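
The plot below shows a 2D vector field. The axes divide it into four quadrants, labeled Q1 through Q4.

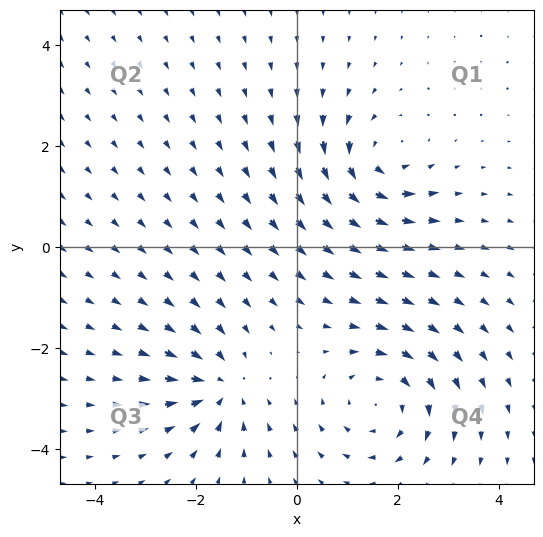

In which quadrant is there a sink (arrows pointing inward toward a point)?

Q3

The sink sits at approximately (-1.5, -2.8), which lies in quadrant Q3. The divergence there is about -4, negative as expected for a sink.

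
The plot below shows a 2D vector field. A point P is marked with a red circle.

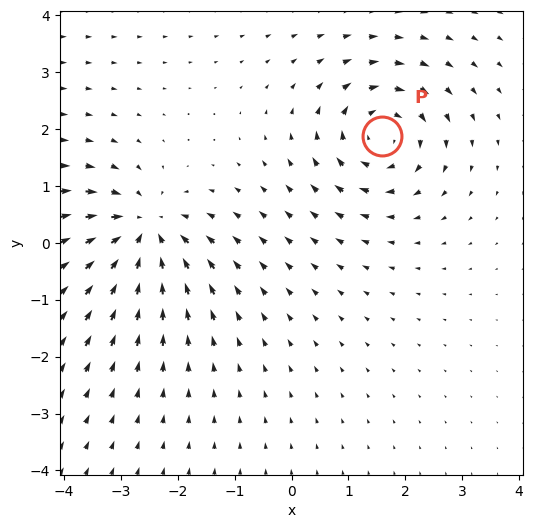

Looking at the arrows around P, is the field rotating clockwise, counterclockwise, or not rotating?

Near P at (1.6, 1.9) the arrows circulate clockwise. The curl (z-component) there is about -5; negative curl means clockwise rotation.

clockwise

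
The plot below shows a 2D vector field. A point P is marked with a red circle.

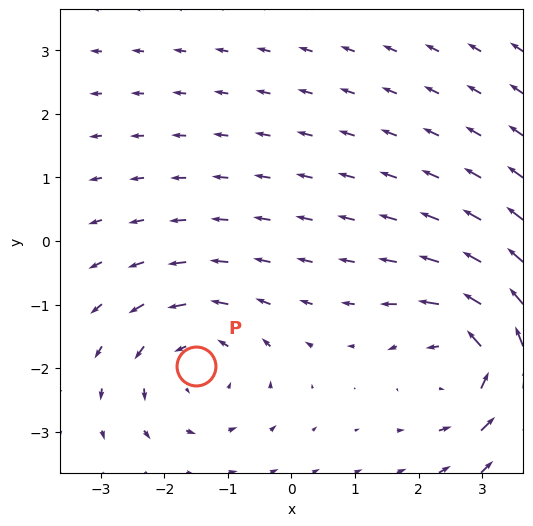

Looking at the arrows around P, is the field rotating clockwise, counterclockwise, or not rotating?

counterclockwise

Near P at (-1.5, -2.0) the arrows circulate counterclockwise. The curl (z-component) there is about +4; positive curl means counterclockwise rotation.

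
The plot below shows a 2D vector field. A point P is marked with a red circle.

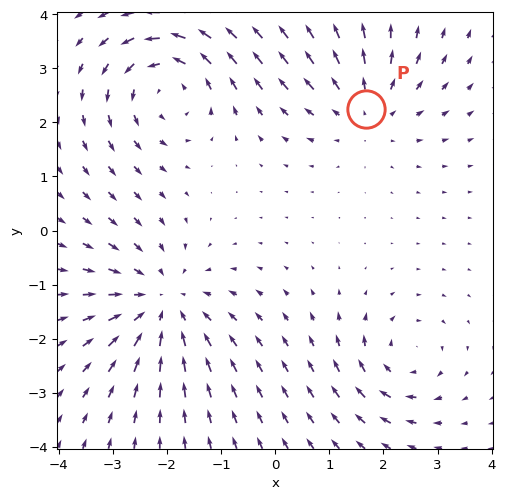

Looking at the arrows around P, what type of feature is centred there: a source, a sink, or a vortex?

source

At P (1.7, 2.2) the arrows spread outward. Divergence about +3, curl ≈0 — positive divergence with near-zero curl is a source.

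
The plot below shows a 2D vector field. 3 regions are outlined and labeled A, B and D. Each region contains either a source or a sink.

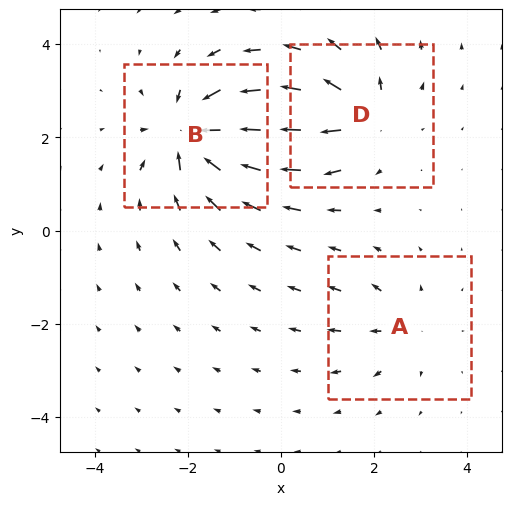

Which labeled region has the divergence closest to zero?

Divergence at each region's feature centre — A: about +3, B: about -6, D: about +4. Region A is closest to zero.

A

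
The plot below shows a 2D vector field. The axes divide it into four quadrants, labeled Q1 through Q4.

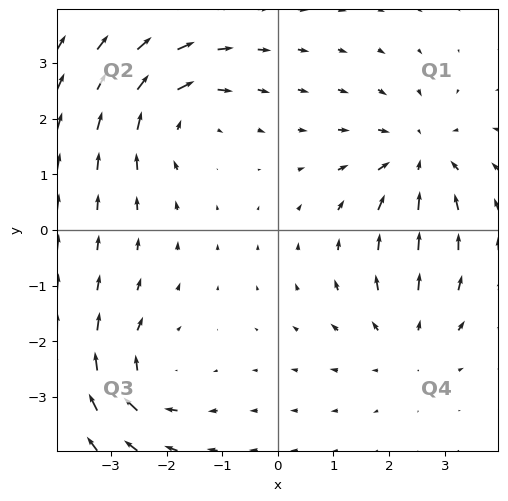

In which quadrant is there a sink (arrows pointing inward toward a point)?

Q1

The sink sits at approximately (2.5, 1.3), which lies in quadrant Q1. The divergence there is about -4, negative as expected for a sink.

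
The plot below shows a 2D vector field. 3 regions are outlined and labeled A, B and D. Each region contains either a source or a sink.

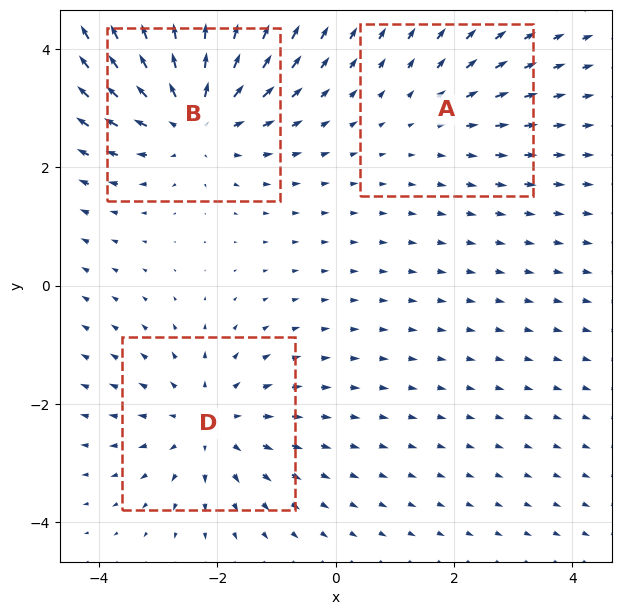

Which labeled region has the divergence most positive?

Divergence at each region's feature centre — A: about +2, B: about +4, D: about +3. Region B is most positive.

B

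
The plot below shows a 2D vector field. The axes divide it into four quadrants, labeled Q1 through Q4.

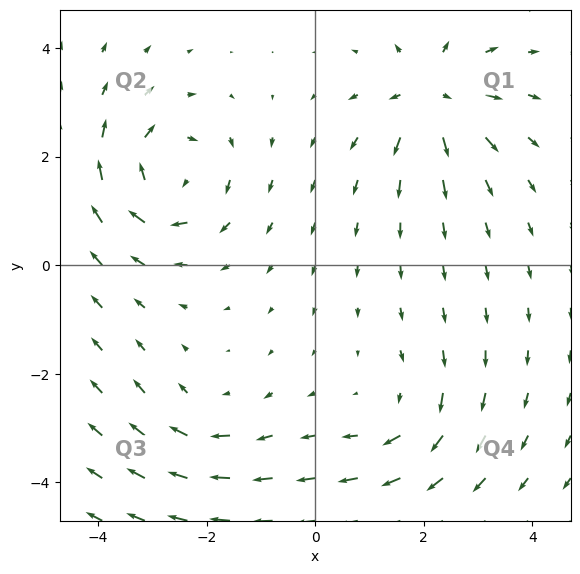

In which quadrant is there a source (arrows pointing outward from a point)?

Q1

The source sits at approximately (2.2, 3.1), which lies in quadrant Q1. The divergence there is about +6, positive as expected for a source.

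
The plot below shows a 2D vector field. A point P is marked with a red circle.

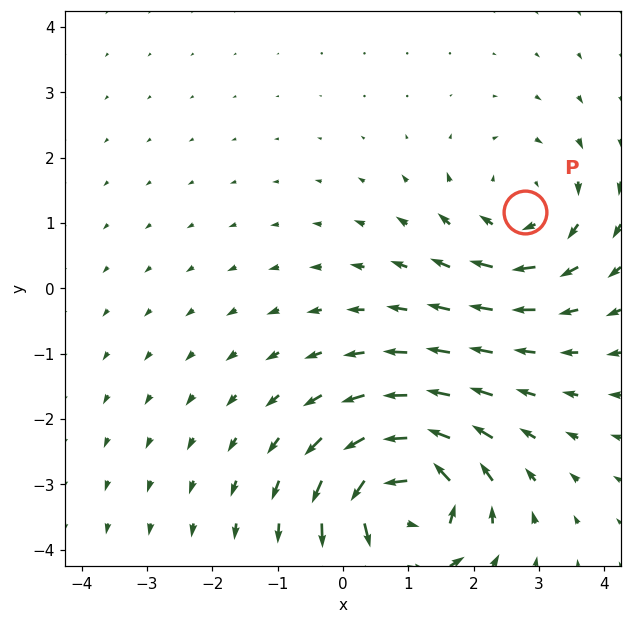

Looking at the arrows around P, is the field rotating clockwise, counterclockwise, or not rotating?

clockwise

Near P at (2.8, 1.2) the arrows circulate clockwise. The curl (z-component) there is about -2; negative curl means clockwise rotation.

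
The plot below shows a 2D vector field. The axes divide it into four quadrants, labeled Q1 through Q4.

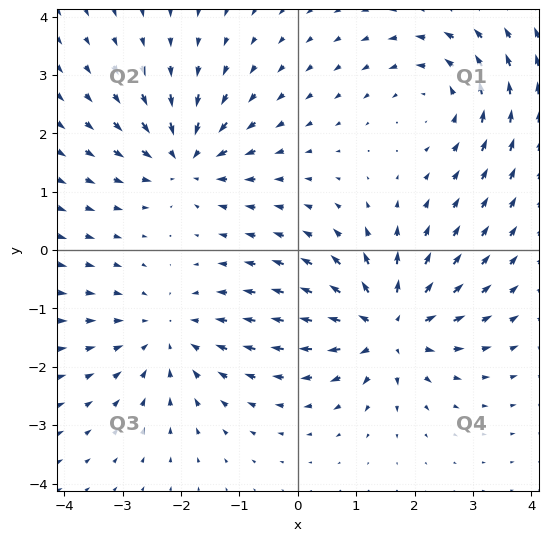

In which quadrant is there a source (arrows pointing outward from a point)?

The source sits at approximately (1.5, -1.3), which lies in quadrant Q4. The divergence there is about +6, positive as expected for a source.

Q4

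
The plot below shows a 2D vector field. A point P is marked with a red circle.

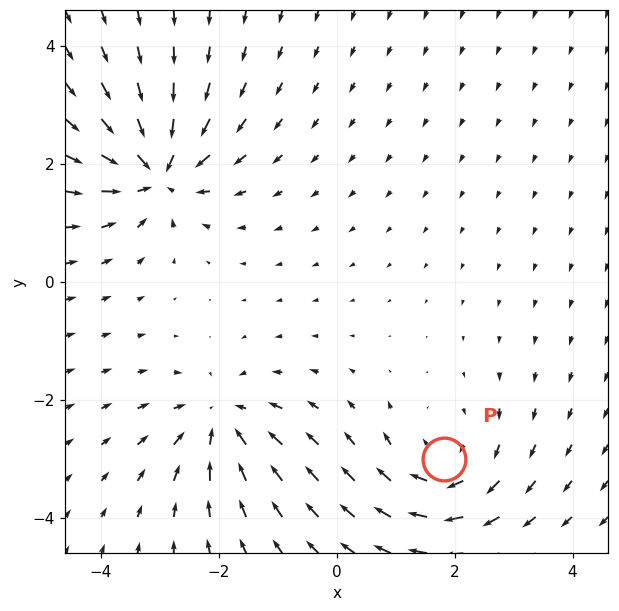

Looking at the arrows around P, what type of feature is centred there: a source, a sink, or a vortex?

At P (1.8, -3.0) the arrows circulate clockwise. Divergence ≈0, curl about -3 — near-zero divergence with nonzero curl is a vortex.

vortex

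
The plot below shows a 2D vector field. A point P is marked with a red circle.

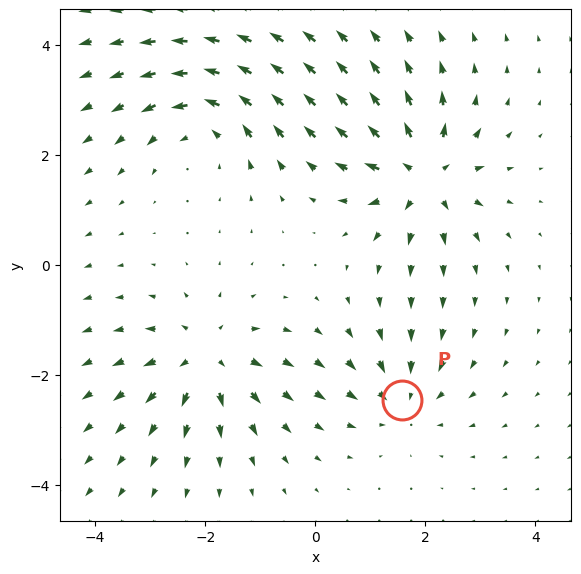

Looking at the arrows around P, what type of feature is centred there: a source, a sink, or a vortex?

At P (1.6, -2.4) the arrows converge inward. Divergence about -4, curl ≈0 — negative divergence with near-zero curl is a sink.

sink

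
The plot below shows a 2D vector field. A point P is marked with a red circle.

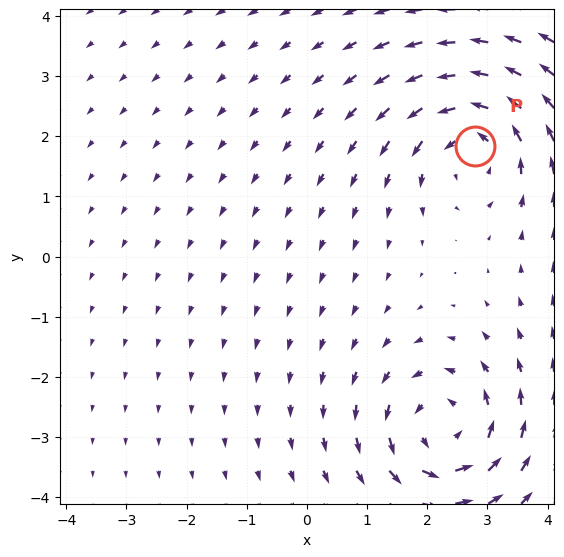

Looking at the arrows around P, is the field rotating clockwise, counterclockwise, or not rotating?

counterclockwise

Near P at (2.8, 1.8) the arrows circulate counterclockwise. The curl (z-component) there is about +5; positive curl means counterclockwise rotation.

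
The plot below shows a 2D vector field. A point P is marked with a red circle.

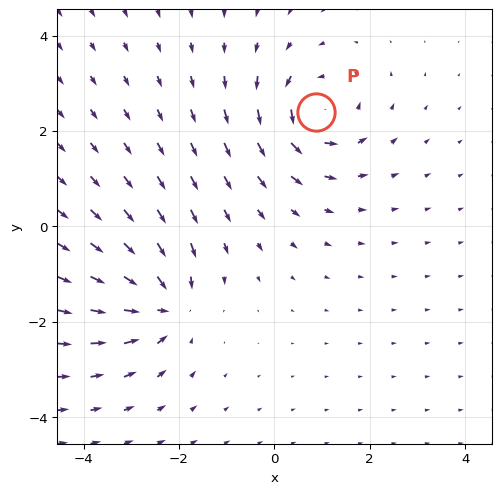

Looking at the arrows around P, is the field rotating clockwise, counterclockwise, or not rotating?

Near P at (0.9, 2.4) the arrows circulate counterclockwise. The curl (z-component) there is about +5; positive curl means counterclockwise rotation.

counterclockwise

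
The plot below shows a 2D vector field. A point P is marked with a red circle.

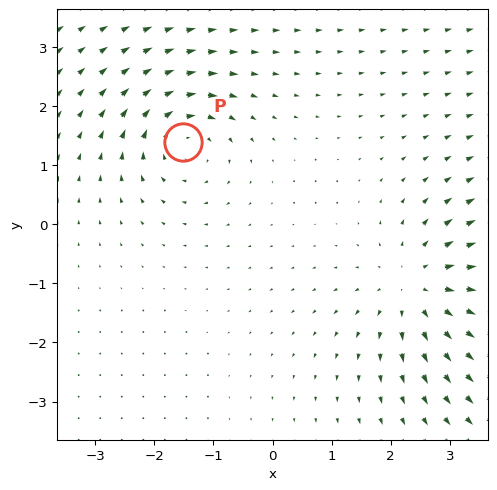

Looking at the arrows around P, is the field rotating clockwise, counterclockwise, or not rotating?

clockwise

Near P at (-1.5, 1.4) the arrows circulate clockwise. The curl (z-component) there is about -4; negative curl means clockwise rotation.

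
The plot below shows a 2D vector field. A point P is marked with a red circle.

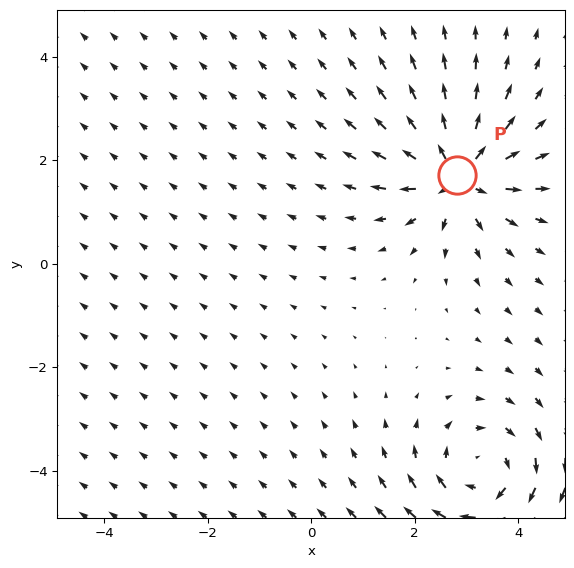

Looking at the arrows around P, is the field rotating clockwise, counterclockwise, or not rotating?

Near P at (2.8, 1.7) the arrows show no circulation. The curl there is ≈0.

not rotating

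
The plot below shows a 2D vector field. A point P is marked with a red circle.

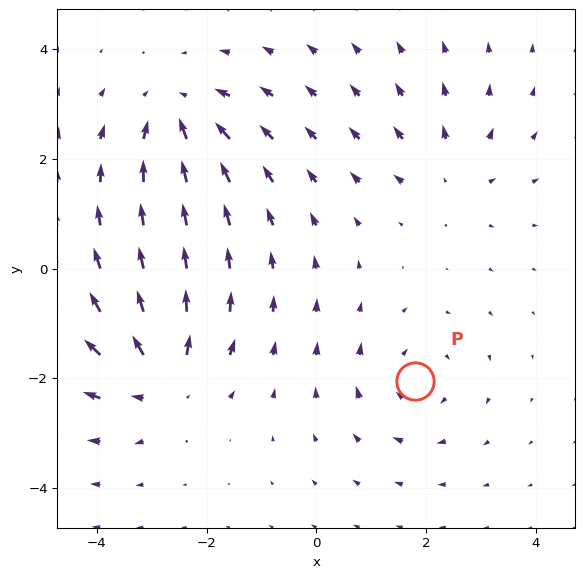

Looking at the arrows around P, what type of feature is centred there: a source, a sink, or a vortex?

At P (1.8, -2.1) the arrows circulate clockwise. Divergence ≈0, curl about -4 — near-zero divergence with nonzero curl is a vortex.

vortex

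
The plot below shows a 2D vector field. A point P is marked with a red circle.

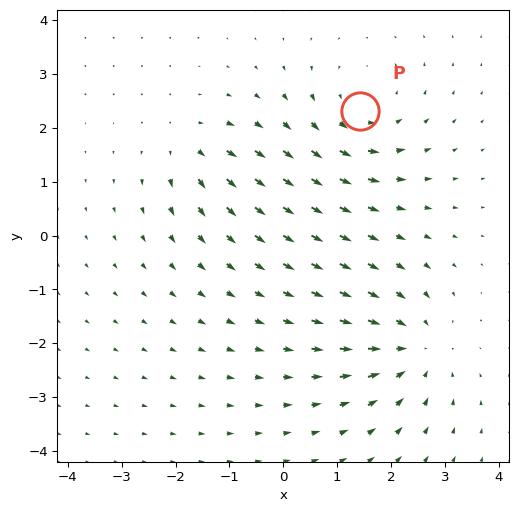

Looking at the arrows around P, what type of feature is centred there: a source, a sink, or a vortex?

vortex

At P (1.4, 2.3) the arrows circulate counterclockwise. Divergence ≈0, curl about +4 — near-zero divergence with nonzero curl is a vortex.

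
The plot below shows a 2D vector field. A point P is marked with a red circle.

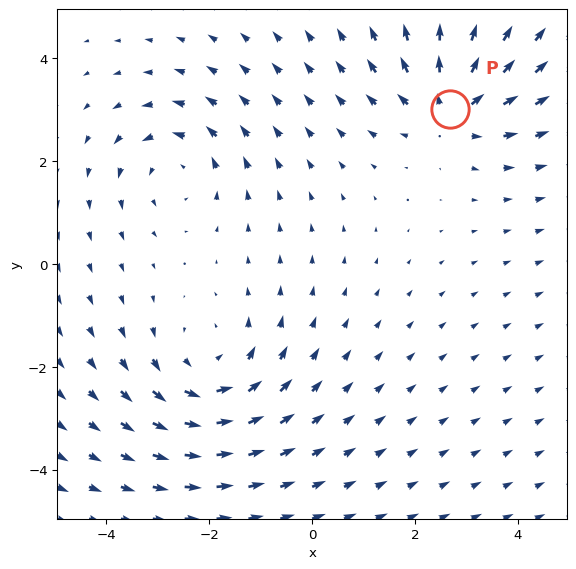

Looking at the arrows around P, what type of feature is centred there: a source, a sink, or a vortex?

At P (2.7, 3.0) the arrows spread outward. Divergence about +5, curl ≈0 — positive divergence with near-zero curl is a source.

source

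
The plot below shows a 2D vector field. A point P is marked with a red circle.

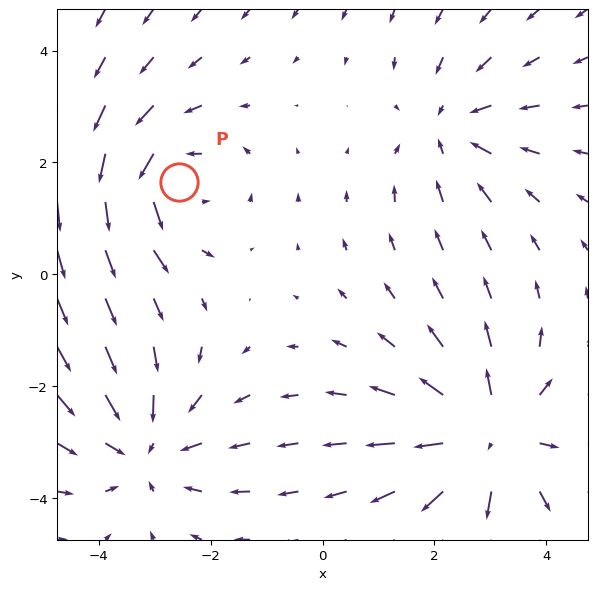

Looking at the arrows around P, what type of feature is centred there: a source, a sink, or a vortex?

vortex

At P (-2.6, 1.7) the arrows circulate counterclockwise. Divergence ≈0, curl about +3 — near-zero divergence with nonzero curl is a vortex.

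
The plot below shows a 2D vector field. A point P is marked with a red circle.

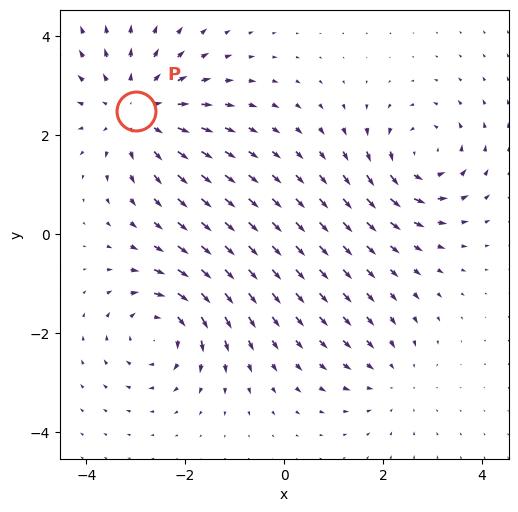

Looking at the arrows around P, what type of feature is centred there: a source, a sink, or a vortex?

At P (-3.0, 2.5) the arrows spread outward. Divergence about +4, curl ≈0 — positive divergence with near-zero curl is a source.

source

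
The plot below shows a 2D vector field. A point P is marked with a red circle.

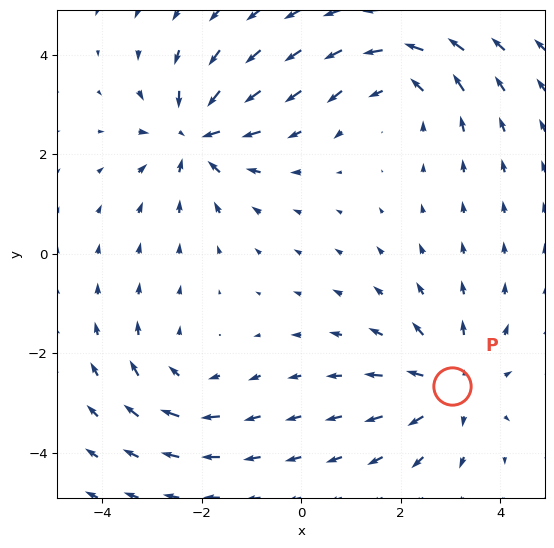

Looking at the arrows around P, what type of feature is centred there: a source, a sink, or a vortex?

source

At P (3.0, -2.7) the arrows spread outward. Divergence about +4, curl ≈0 — positive divergence with near-zero curl is a source.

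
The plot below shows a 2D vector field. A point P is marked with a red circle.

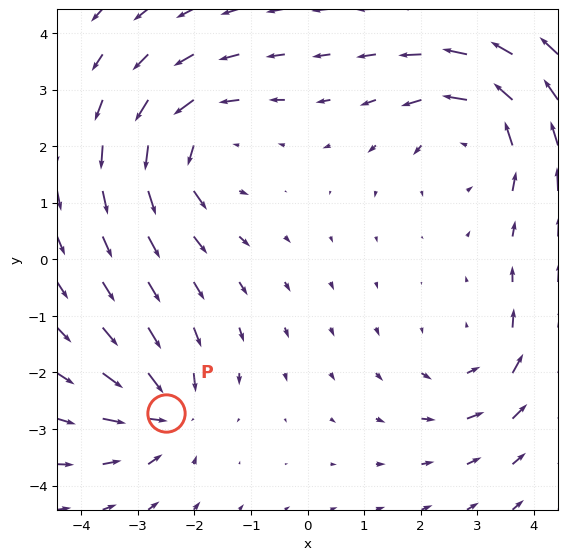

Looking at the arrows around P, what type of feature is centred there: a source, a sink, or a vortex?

sink

At P (-2.5, -2.7) the arrows converge inward. Divergence about -5, curl ≈0 — negative divergence with near-zero curl is a sink.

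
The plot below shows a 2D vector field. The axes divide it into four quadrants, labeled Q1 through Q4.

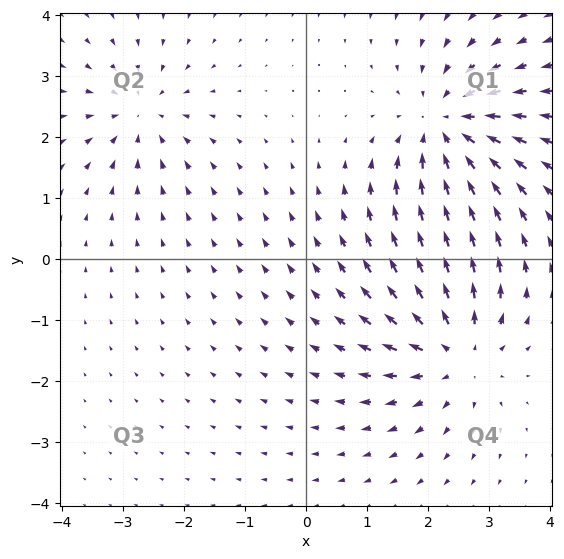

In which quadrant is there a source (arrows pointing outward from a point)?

The source sits at approximately (2.5, -1.5), which lies in quadrant Q4. The divergence there is about +5, positive as expected for a source.

Q4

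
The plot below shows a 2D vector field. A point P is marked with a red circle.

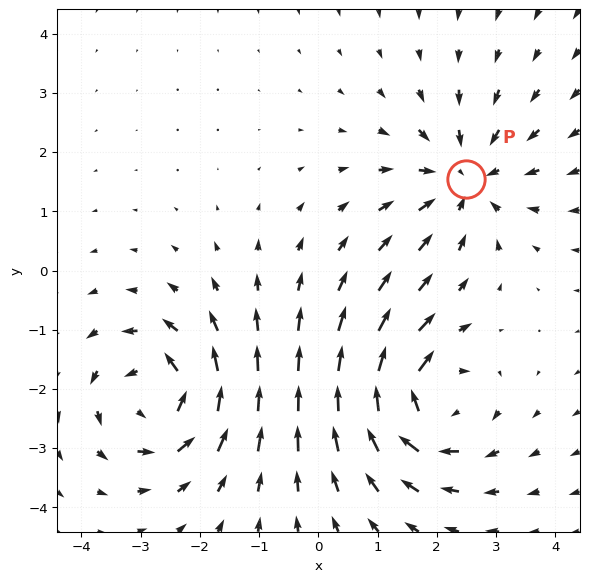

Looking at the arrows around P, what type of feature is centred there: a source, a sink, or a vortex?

At P (2.5, 1.5) the arrows converge inward. Divergence about -4, curl ≈0 — negative divergence with near-zero curl is a sink.

sink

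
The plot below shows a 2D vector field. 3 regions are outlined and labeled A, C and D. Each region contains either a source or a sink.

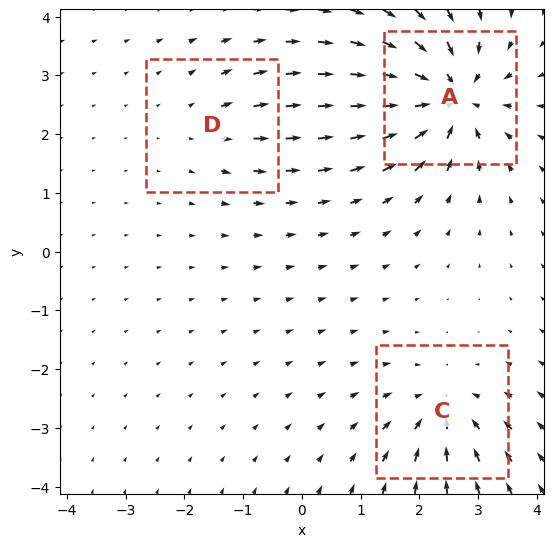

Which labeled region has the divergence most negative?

Divergence at each region's feature centre — A: about -6, C: about -4, D: about +2. Region A is most negative.

A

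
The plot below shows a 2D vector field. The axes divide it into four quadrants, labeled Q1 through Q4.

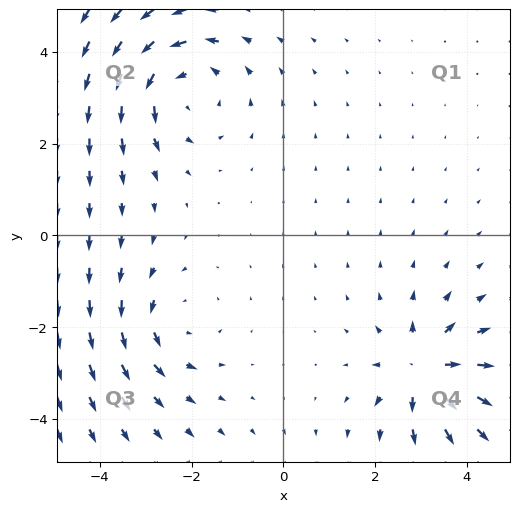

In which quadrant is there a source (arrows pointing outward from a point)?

The source sits at approximately (3.1, -2.9), which lies in quadrant Q4. The divergence there is about +5, positive as expected for a source.

Q4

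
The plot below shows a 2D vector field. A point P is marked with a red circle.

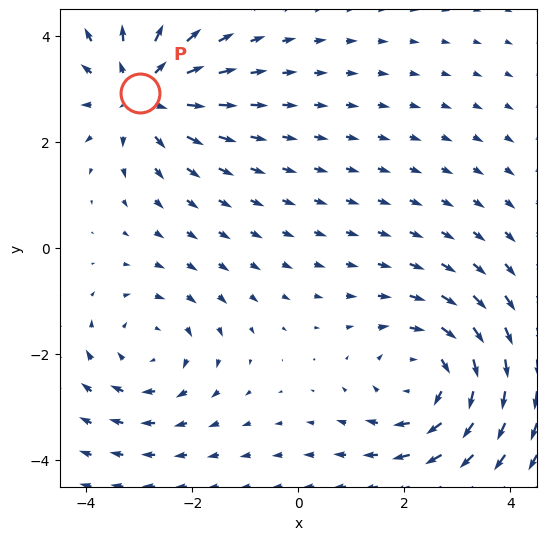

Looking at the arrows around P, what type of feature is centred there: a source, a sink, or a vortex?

source

At P (-3.0, 2.9) the arrows spread outward. Divergence about +4, curl ≈0 — positive divergence with near-zero curl is a source.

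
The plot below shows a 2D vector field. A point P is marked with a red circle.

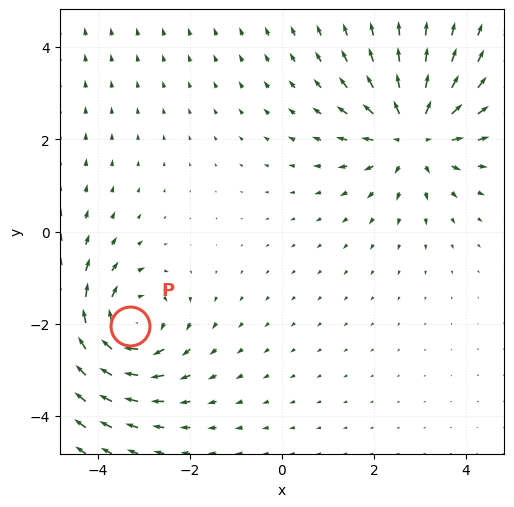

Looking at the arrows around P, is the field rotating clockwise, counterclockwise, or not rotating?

clockwise

Near P at (-3.3, -2.0) the arrows circulate clockwise. The curl (z-component) there is about -4; negative curl means clockwise rotation.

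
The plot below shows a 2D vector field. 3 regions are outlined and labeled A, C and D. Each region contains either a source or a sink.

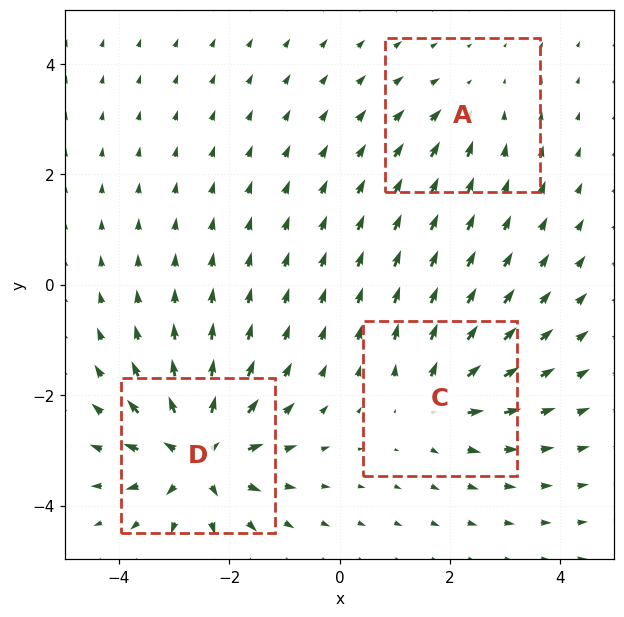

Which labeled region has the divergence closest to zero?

Divergence at each region's feature centre — A: about -2, C: about +4, D: about +6. Region A is closest to zero.

A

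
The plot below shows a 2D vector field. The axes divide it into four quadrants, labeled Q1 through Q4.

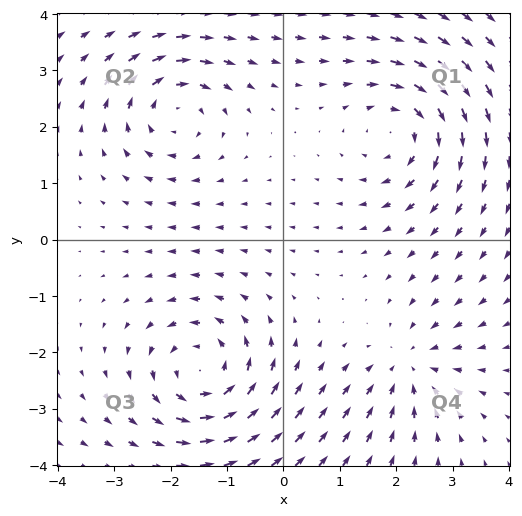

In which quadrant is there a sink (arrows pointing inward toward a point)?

Q4

The sink sits at approximately (2.2, -2.3), which lies in quadrant Q4. The divergence there is about -4, negative as expected for a sink.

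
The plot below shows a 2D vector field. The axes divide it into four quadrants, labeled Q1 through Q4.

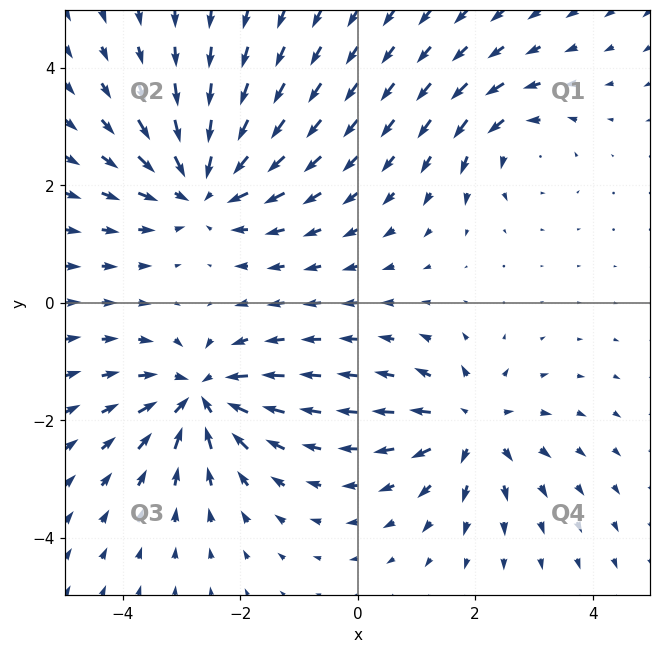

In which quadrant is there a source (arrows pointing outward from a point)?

The source sits at approximately (1.9, -2.1), which lies in quadrant Q4. The divergence there is about +5, positive as expected for a source.

Q4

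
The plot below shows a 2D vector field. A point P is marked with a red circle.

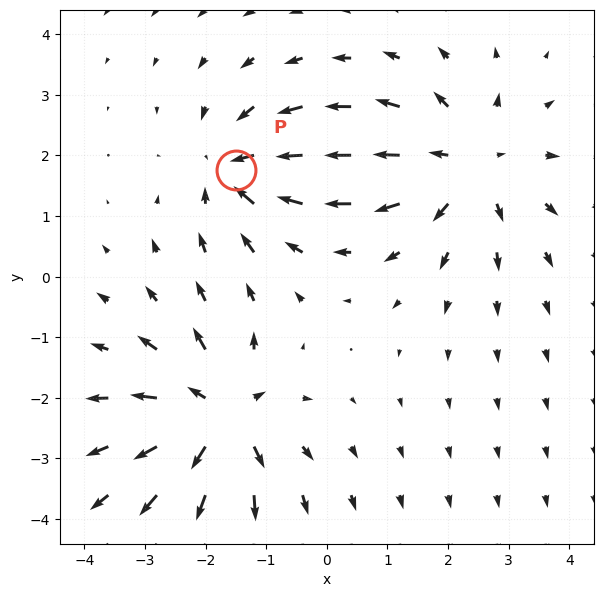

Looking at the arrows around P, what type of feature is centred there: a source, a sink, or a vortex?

At P (-1.5, 1.8) the arrows converge inward. Divergence about -5, curl ≈0 — negative divergence with near-zero curl is a sink.

sink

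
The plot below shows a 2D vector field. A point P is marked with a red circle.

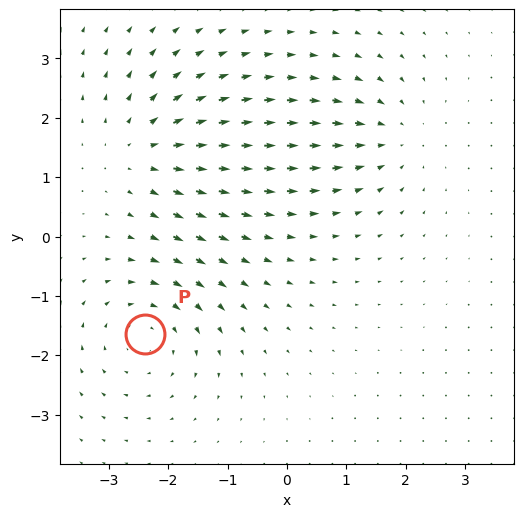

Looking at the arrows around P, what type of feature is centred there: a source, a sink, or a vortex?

At P (-2.4, -1.6) the arrows circulate clockwise. Divergence ≈0, curl about -3 — near-zero divergence with nonzero curl is a vortex.

vortex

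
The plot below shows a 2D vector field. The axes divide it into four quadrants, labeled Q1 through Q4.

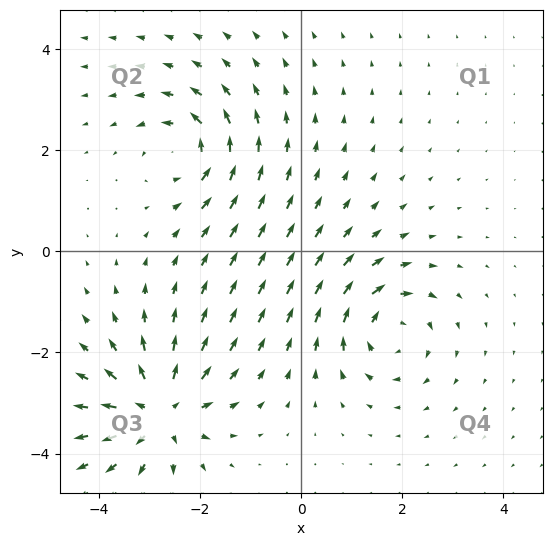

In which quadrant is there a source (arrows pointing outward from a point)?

Q3

The source sits at approximately (-2.8, -3.2), which lies in quadrant Q3. The divergence there is about +6, positive as expected for a source.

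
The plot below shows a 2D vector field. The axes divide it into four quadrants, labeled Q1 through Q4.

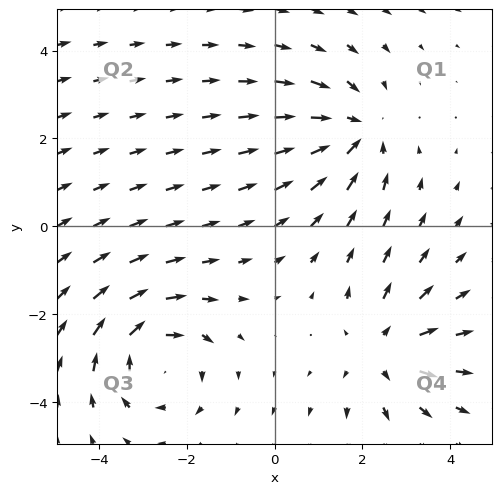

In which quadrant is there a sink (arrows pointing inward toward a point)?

The sink sits at approximately (1.8, 2.2), which lies in quadrant Q1. The divergence there is about -4, negative as expected for a sink.

Q1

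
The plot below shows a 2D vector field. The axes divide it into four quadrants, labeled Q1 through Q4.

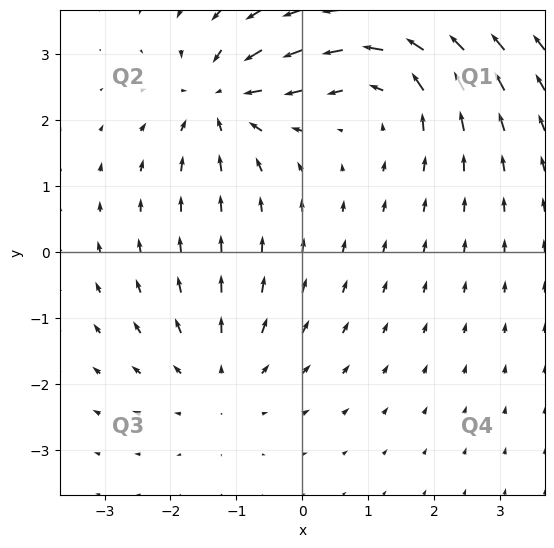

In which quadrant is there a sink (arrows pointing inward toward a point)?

The sink sits at approximately (-1.2, 2.3), which lies in quadrant Q2. The divergence there is about -5, negative as expected for a sink.

Q2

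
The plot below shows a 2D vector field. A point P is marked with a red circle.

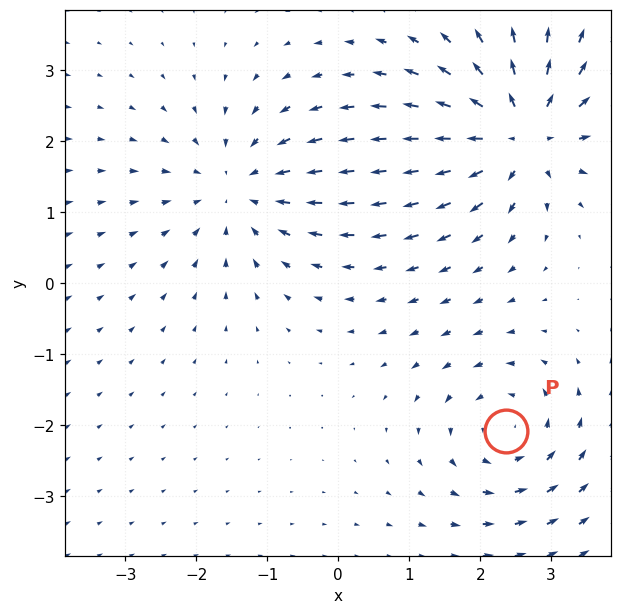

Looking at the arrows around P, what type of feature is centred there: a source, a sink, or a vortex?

At P (2.4, -2.1) the arrows circulate counterclockwise. Divergence ≈0, curl about +4 — near-zero divergence with nonzero curl is a vortex.

vortex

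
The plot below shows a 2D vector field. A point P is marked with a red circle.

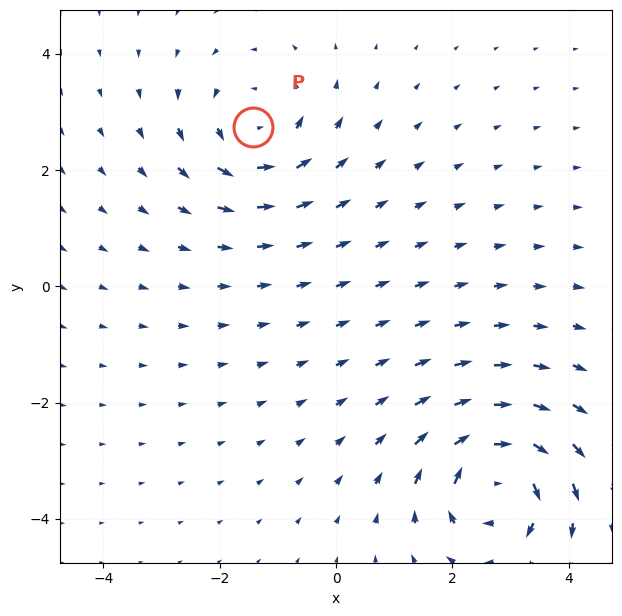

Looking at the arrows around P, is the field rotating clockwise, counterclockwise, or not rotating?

Near P at (-1.4, 2.7) the arrows circulate counterclockwise. The curl (z-component) there is about +3; positive curl means counterclockwise rotation.

counterclockwise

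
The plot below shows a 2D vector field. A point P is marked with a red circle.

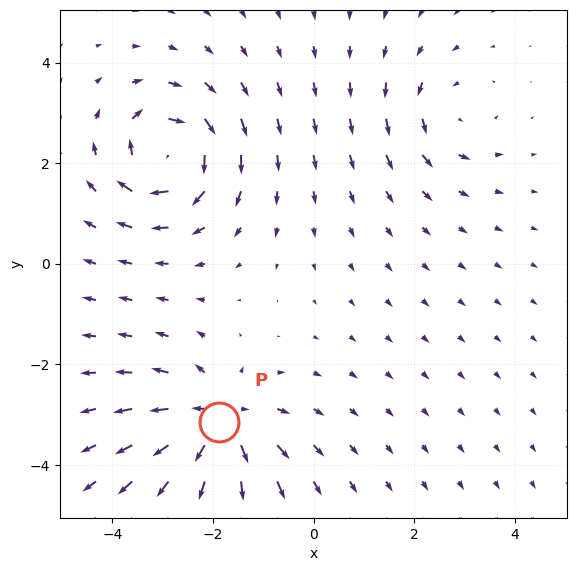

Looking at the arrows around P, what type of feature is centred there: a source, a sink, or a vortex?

At P (-1.9, -3.1) the arrows spread outward. Divergence about +4, curl ≈0 — positive divergence with near-zero curl is a source.

source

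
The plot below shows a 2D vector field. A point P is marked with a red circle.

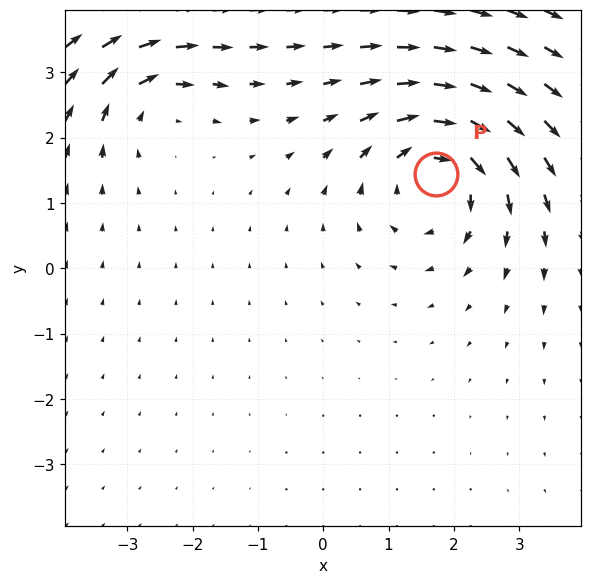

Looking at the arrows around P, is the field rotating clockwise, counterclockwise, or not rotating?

clockwise

Near P at (1.7, 1.4) the arrows circulate clockwise. The curl (z-component) there is about -5; negative curl means clockwise rotation.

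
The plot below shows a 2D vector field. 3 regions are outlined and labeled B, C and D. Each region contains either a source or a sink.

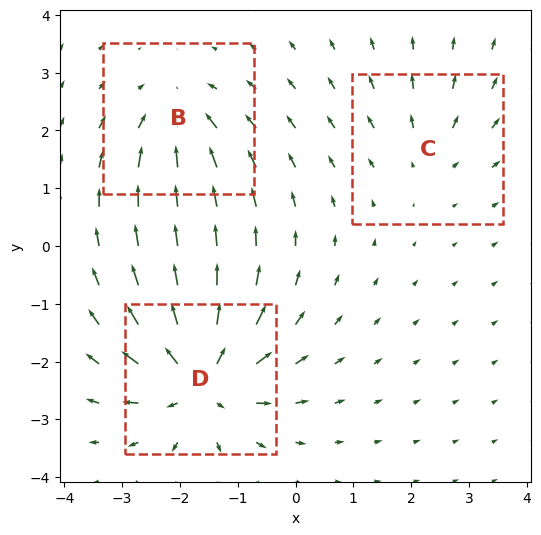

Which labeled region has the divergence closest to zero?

Divergence at each region's feature centre — B: about -4, C: about +2, D: about +6. Region C is closest to zero.

C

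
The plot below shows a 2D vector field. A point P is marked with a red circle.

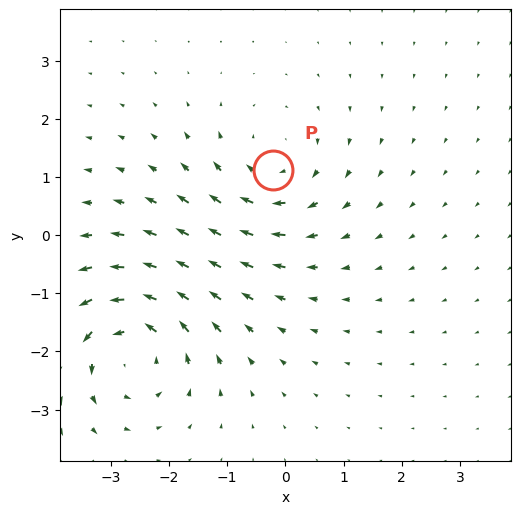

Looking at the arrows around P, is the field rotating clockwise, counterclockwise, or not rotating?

Near P at (-0.2, 1.1) the arrows circulate clockwise. The curl (z-component) there is about -3; negative curl means clockwise rotation.

clockwise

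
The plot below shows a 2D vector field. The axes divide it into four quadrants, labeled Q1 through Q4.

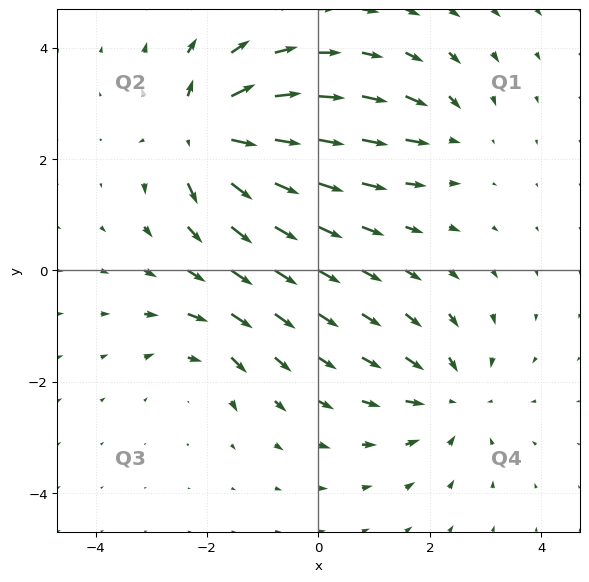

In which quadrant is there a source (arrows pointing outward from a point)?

Q2

The source sits at approximately (-2.1, 2.5), which lies in quadrant Q2. The divergence there is about +7, positive as expected for a source.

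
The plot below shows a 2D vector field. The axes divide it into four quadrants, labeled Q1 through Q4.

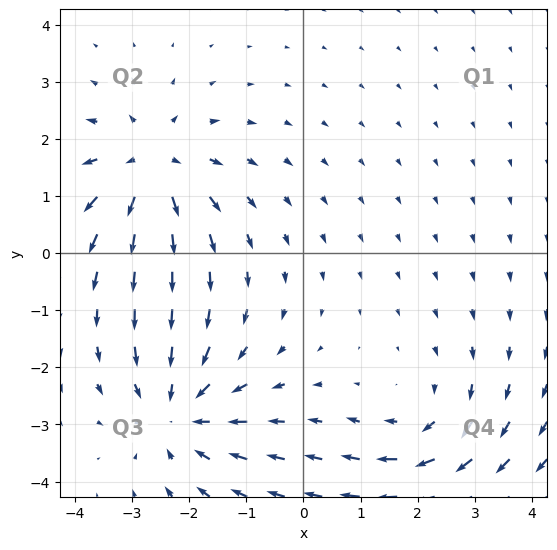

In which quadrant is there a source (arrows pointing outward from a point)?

Q2

The source sits at approximately (-2.7, 1.5), which lies in quadrant Q2. The divergence there is about +5, positive as expected for a source.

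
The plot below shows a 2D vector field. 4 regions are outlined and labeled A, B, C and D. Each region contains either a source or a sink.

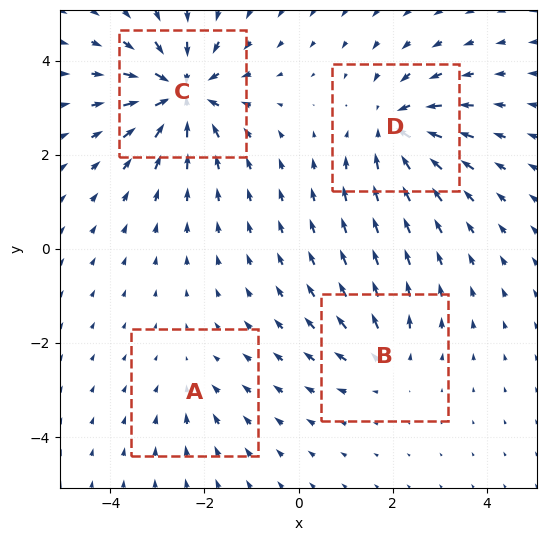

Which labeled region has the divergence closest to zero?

Divergence at each region's feature centre — A: about -2, B: about +4, C: about -8, D: about -6. Region A is closest to zero.

A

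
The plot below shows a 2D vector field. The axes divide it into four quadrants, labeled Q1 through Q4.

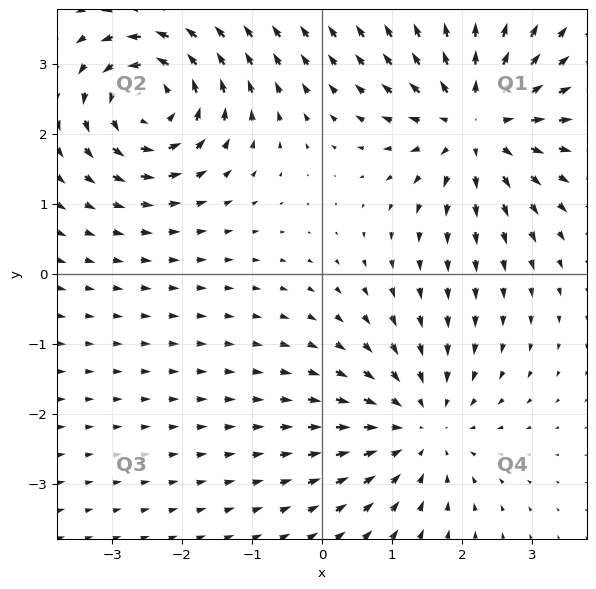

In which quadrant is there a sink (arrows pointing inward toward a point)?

Q4

The sink sits at approximately (1.4, -2.2), which lies in quadrant Q4. The divergence there is about -3, negative as expected for a sink.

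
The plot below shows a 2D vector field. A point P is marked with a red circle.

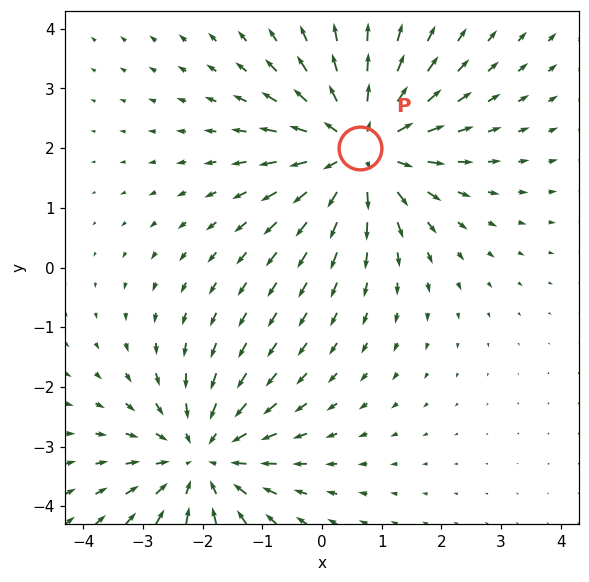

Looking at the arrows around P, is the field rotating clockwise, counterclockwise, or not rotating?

Near P at (0.6, 2.0) the arrows show no circulation. The curl there is ≈0.

not rotating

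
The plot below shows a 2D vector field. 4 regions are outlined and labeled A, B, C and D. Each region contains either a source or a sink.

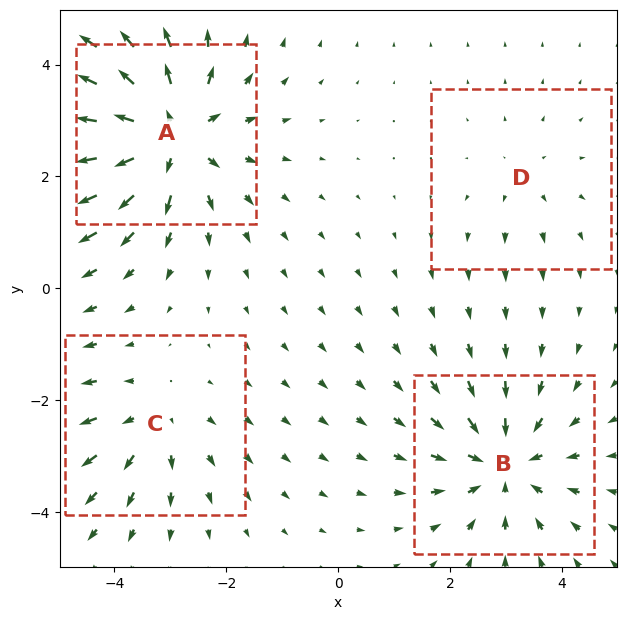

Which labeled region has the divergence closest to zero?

Divergence at each region's feature centre — A: about +7, B: about -5, C: about +3, D: about +2. Region D is closest to zero.

D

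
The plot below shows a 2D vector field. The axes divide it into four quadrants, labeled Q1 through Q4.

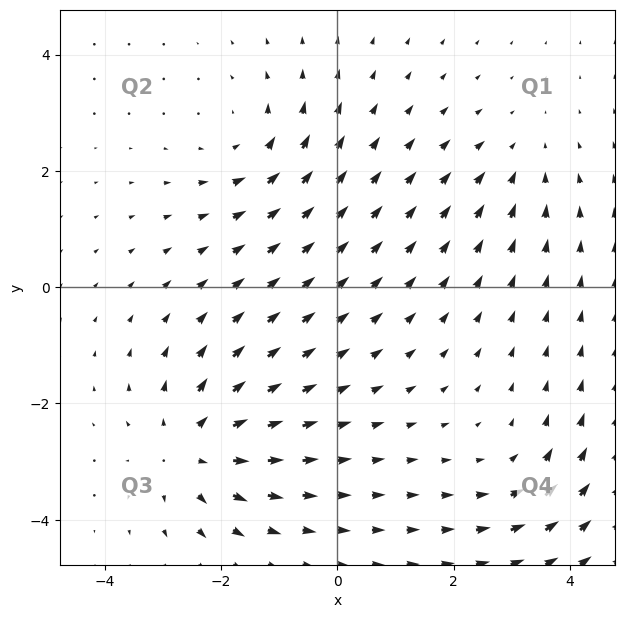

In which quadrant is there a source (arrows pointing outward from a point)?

Q3

The source sits at approximately (-2.5, -2.8), which lies in quadrant Q3. The divergence there is about +5, positive as expected for a source.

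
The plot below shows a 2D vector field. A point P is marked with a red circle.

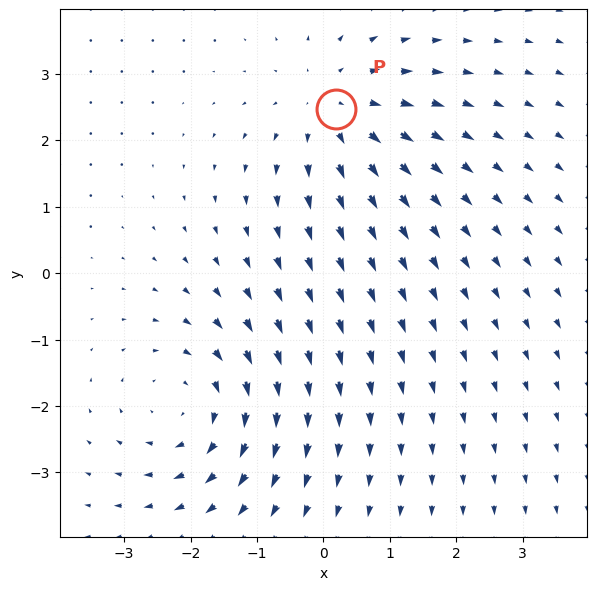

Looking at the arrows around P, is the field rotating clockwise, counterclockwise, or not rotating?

not rotating

Near P at (0.2, 2.5) the arrows show no circulation. The curl there is ≈0.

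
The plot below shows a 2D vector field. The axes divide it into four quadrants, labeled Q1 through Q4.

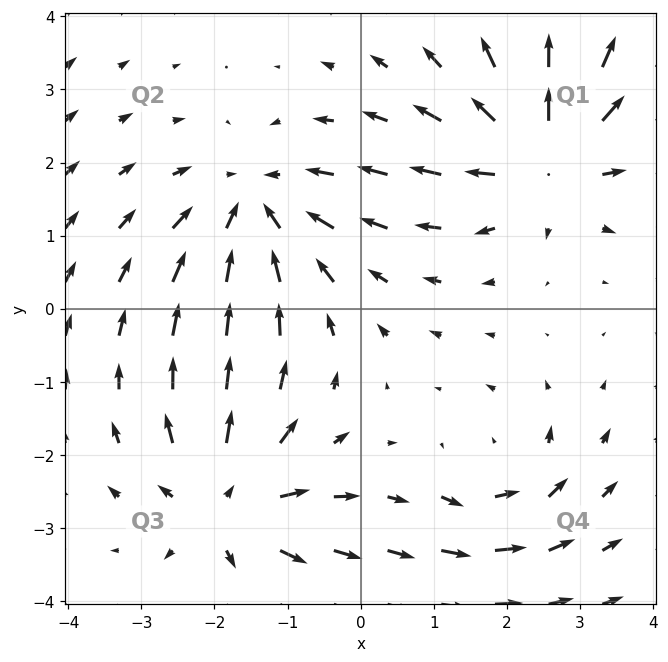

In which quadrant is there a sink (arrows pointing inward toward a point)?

Q2

The sink sits at approximately (-1.4, 1.4), which lies in quadrant Q2. The divergence there is about -4, negative as expected for a sink.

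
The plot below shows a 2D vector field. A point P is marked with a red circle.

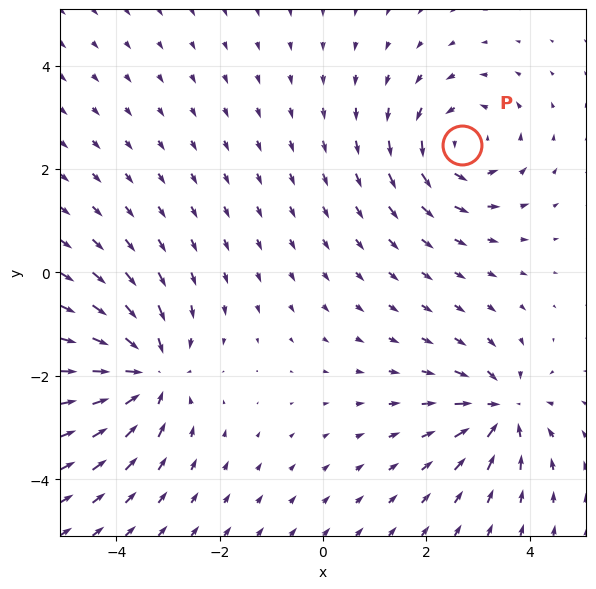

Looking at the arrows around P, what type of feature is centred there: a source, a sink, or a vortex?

At P (2.7, 2.5) the arrows circulate counterclockwise. Divergence ≈0, curl about +4 — near-zero divergence with nonzero curl is a vortex.

vortex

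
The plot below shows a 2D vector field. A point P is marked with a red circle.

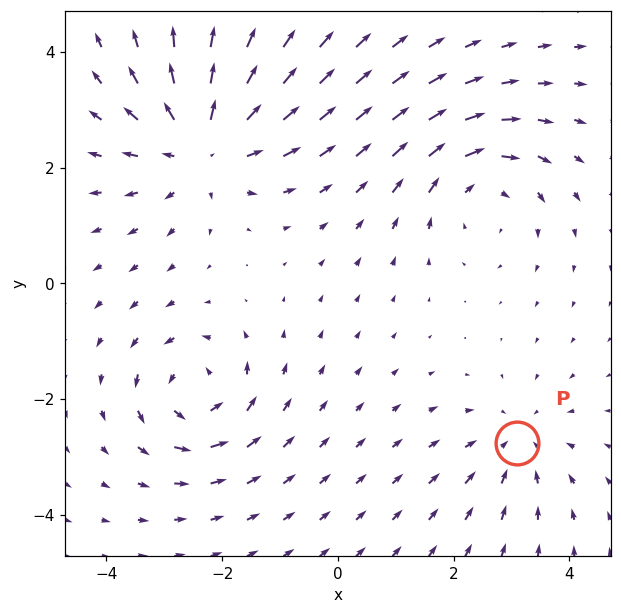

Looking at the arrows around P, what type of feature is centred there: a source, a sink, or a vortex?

sink

At P (3.1, -2.8) the arrows converge inward. Divergence about -3, curl ≈0 — negative divergence with near-zero curl is a sink.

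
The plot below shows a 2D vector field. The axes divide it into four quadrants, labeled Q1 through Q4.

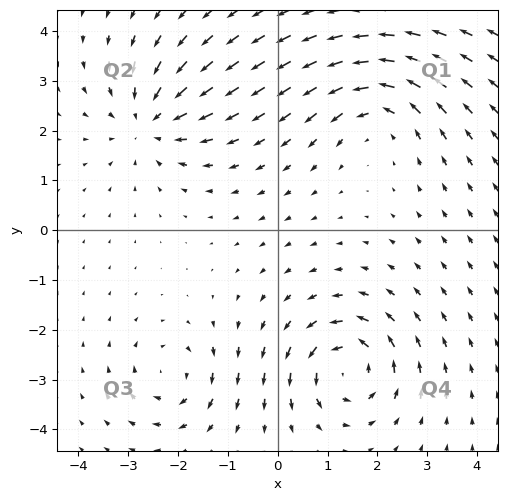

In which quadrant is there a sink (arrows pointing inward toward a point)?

Q2

The sink sits at approximately (-2.6, 2.2), which lies in quadrant Q2. The divergence there is about -4, negative as expected for a sink.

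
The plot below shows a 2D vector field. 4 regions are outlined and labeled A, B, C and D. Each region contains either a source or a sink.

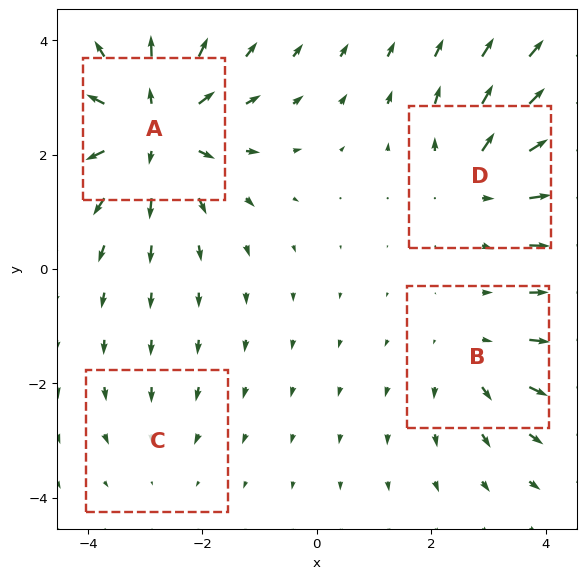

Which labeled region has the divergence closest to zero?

Divergence at each region's feature centre — A: about +7, B: about +3, C: about -2, D: about +5. Region C is closest to zero.

C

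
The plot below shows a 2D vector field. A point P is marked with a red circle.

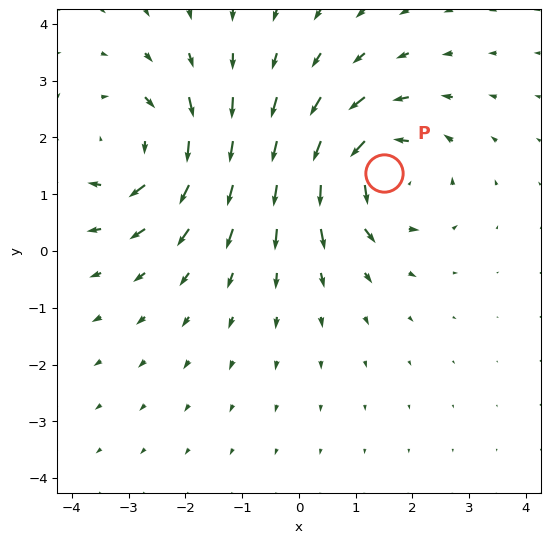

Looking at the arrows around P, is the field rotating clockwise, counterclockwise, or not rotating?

counterclockwise

Near P at (1.5, 1.4) the arrows circulate counterclockwise. The curl (z-component) there is about +5; positive curl means counterclockwise rotation.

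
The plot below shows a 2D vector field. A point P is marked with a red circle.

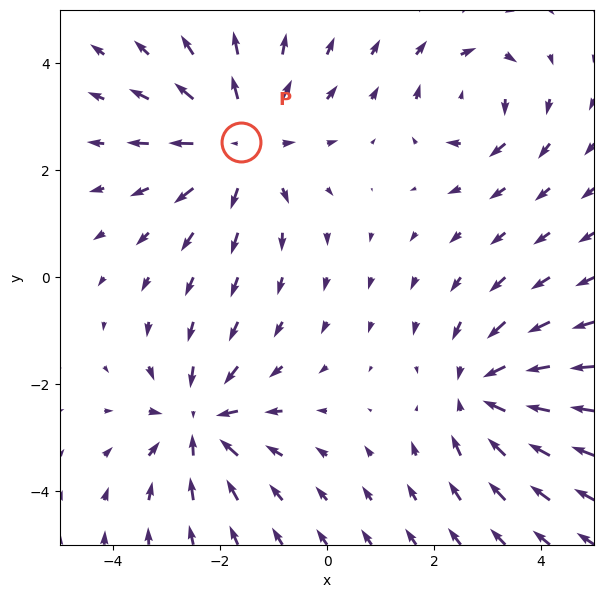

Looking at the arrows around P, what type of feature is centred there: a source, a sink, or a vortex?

source

At P (-1.6, 2.5) the arrows spread outward. Divergence about +4, curl ≈0 — positive divergence with near-zero curl is a source.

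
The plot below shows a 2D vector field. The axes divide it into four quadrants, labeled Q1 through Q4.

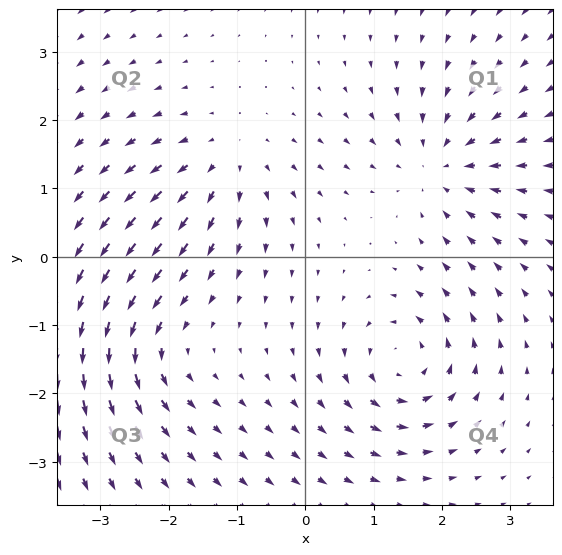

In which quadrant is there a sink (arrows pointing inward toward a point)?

Q1

The sink sits at approximately (2.0, 1.3), which lies in quadrant Q1. The divergence there is about -4, negative as expected for a sink.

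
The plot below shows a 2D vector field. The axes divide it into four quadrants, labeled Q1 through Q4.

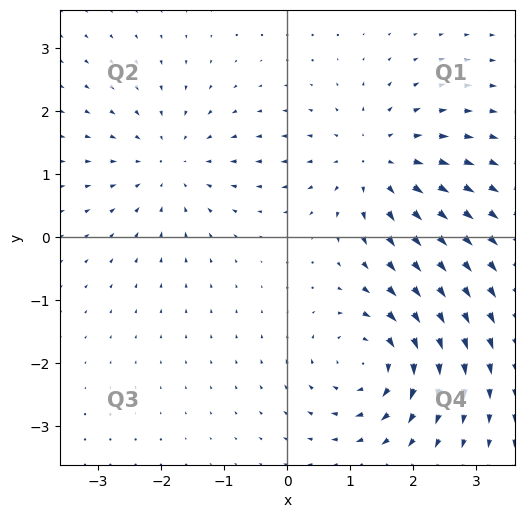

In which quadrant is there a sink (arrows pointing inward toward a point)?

The sink sits at approximately (-1.9, 1.2), which lies in quadrant Q2. The divergence there is about -3, negative as expected for a sink.

Q2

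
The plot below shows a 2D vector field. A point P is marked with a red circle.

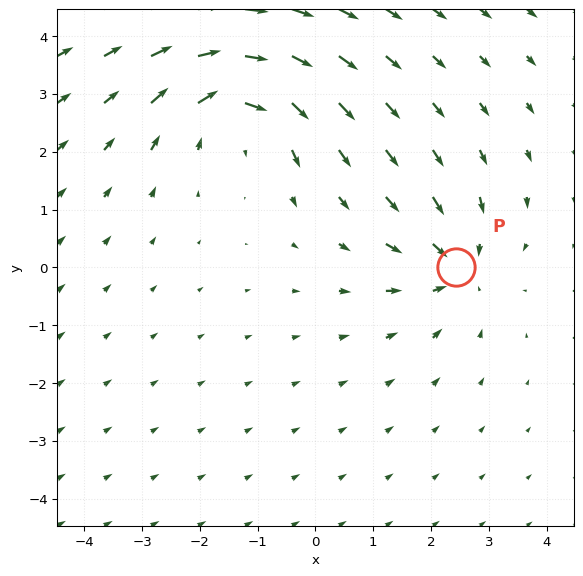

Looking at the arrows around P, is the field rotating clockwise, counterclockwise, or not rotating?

Near P at (2.4, 0.0) the arrows show no circulation. The curl there is ≈0.

not rotating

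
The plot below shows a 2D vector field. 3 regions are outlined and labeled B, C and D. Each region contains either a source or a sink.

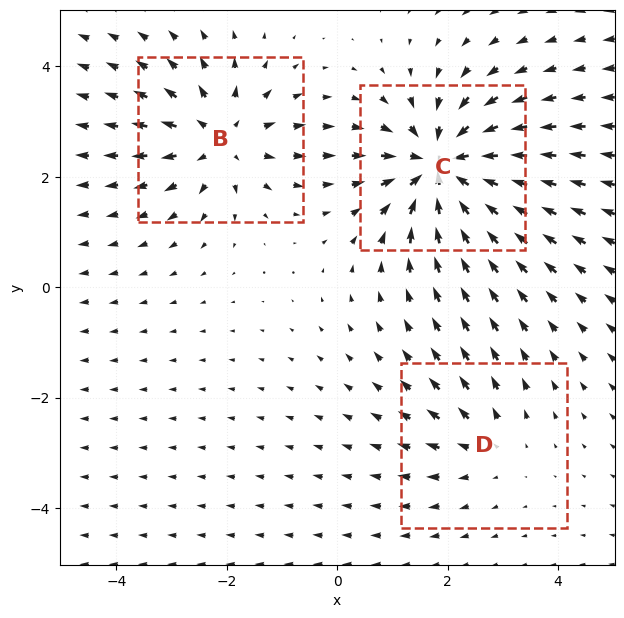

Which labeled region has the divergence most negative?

C

Divergence at each region's feature centre — B: about +4, C: about -5, D: about +2. Region C is most negative.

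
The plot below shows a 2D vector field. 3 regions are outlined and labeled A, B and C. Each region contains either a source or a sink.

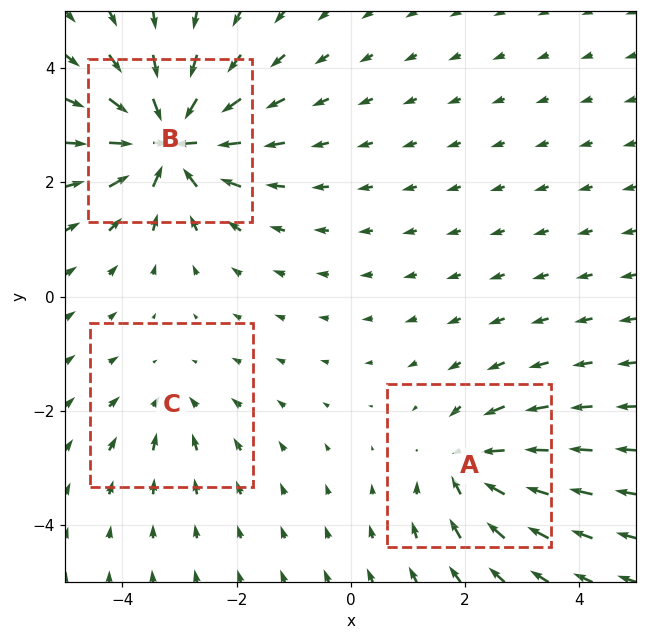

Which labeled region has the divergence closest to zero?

Divergence at each region's feature centre — A: about -4, B: about -7, C: about -2. Region C is closest to zero.

C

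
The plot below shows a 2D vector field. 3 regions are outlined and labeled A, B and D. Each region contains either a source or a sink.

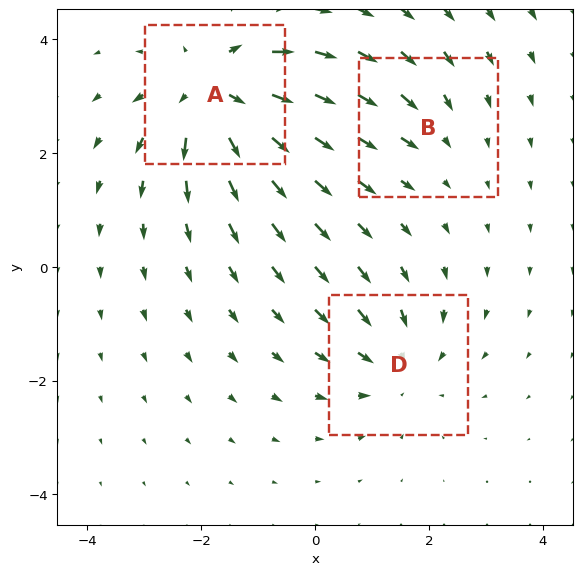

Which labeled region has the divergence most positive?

A

Divergence at each region's feature centre — A: about +5, B: about -2, D: about -3. Region A is most positive.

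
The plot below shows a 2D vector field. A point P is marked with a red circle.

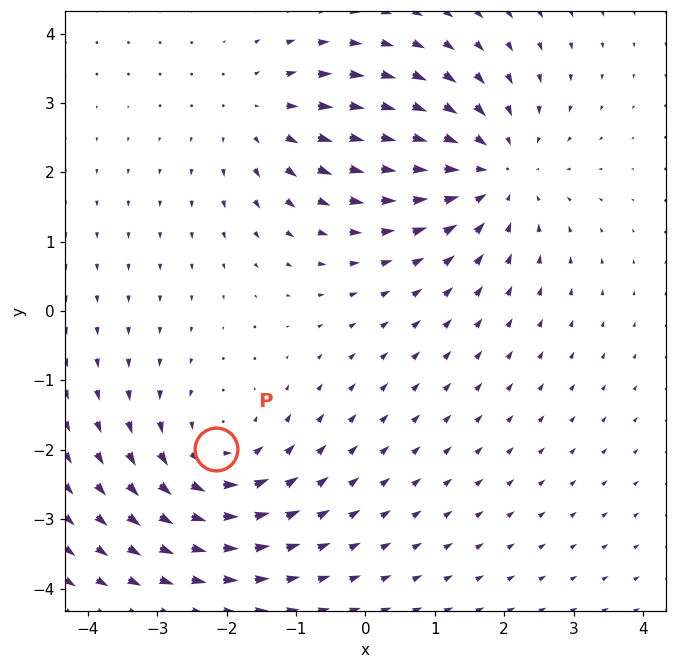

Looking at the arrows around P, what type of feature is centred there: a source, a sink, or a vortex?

vortex

At P (-2.2, -2.0) the arrows circulate counterclockwise. Divergence ≈0, curl about +3 — near-zero divergence with nonzero curl is a vortex.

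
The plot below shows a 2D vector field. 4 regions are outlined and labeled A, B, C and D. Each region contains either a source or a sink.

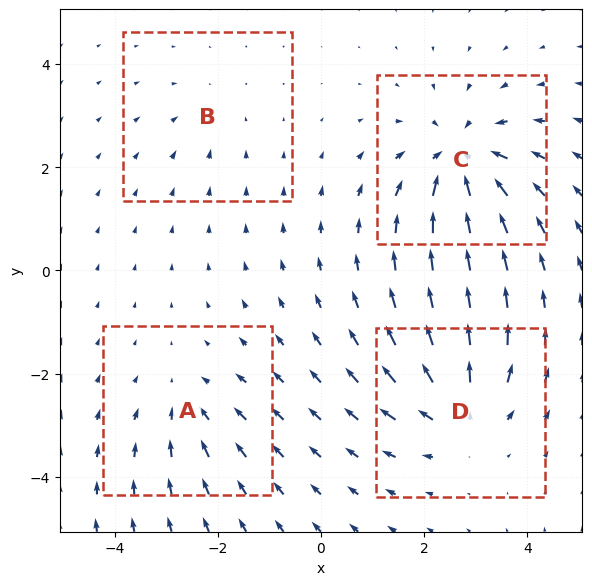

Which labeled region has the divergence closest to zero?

Divergence at each region's feature centre — A: about -3, B: about -2, C: about -7, D: about +5. Region B is closest to zero.

B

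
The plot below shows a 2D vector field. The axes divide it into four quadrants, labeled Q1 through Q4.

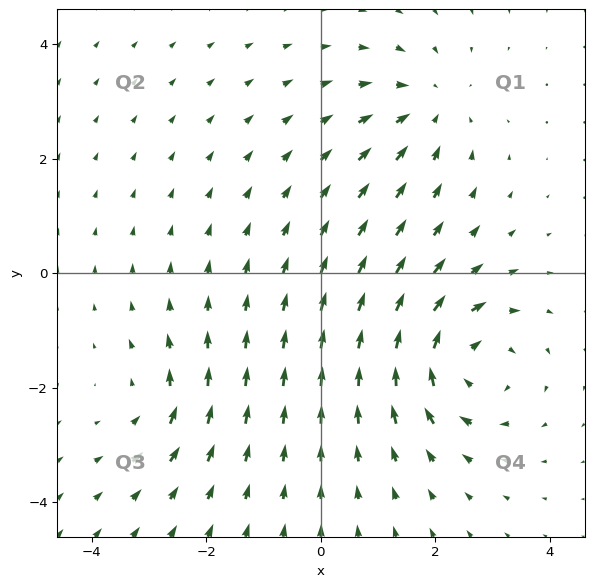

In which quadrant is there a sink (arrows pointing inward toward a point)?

Q1

The sink sits at approximately (1.9, 2.9), which lies in quadrant Q1. The divergence there is about -4, negative as expected for a sink.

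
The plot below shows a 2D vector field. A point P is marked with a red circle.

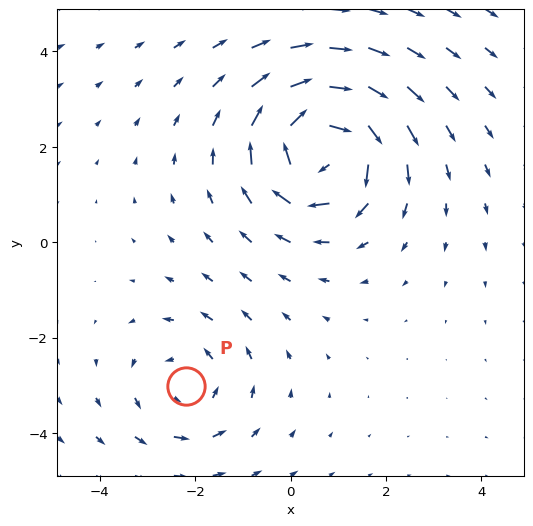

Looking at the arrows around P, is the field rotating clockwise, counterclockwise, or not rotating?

Near P at (-2.2, -3.0) the arrows circulate counterclockwise. The curl (z-component) there is about +2; positive curl means counterclockwise rotation.

counterclockwise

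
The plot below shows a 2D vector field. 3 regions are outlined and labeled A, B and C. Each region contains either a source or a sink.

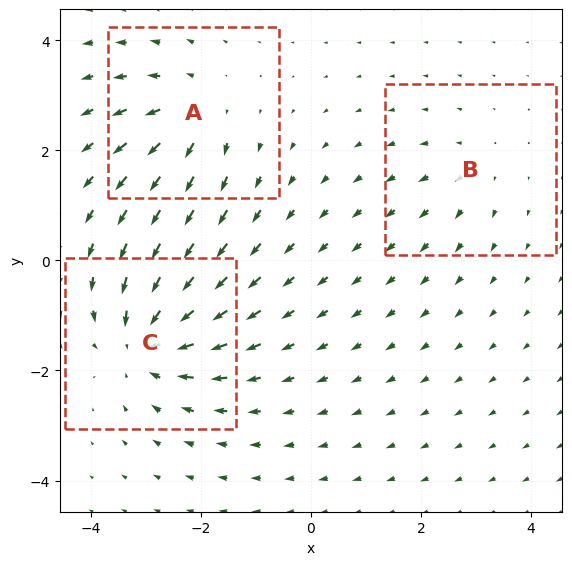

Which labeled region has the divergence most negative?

Divergence at each region's feature centre — A: about +3, B: about +2, C: about -5. Region C is most negative.

C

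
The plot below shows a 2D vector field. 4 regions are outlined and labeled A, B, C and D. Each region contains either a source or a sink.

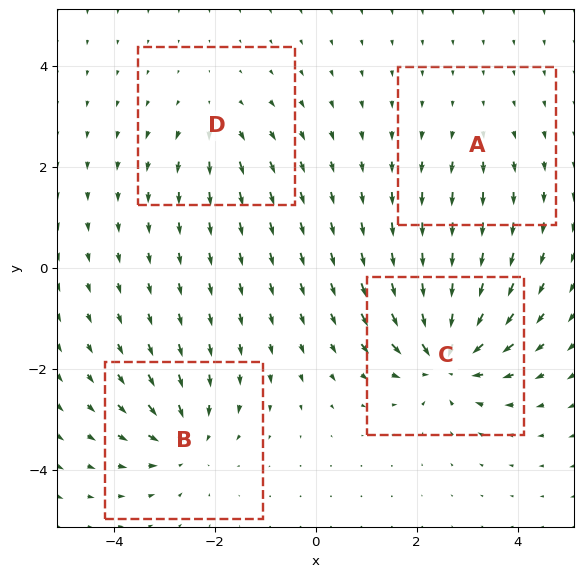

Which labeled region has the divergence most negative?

Divergence at each region's feature centre — A: about +2, B: about -6, C: about -8, D: about +4. Region C is most negative.

C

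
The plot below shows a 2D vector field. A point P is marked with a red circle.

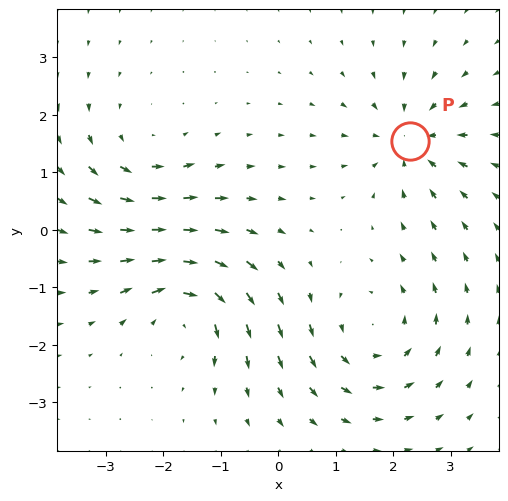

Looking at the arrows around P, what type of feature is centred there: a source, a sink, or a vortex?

At P (2.3, 1.5) the arrows converge inward. Divergence about -4, curl ≈0 — negative divergence with near-zero curl is a sink.

sink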